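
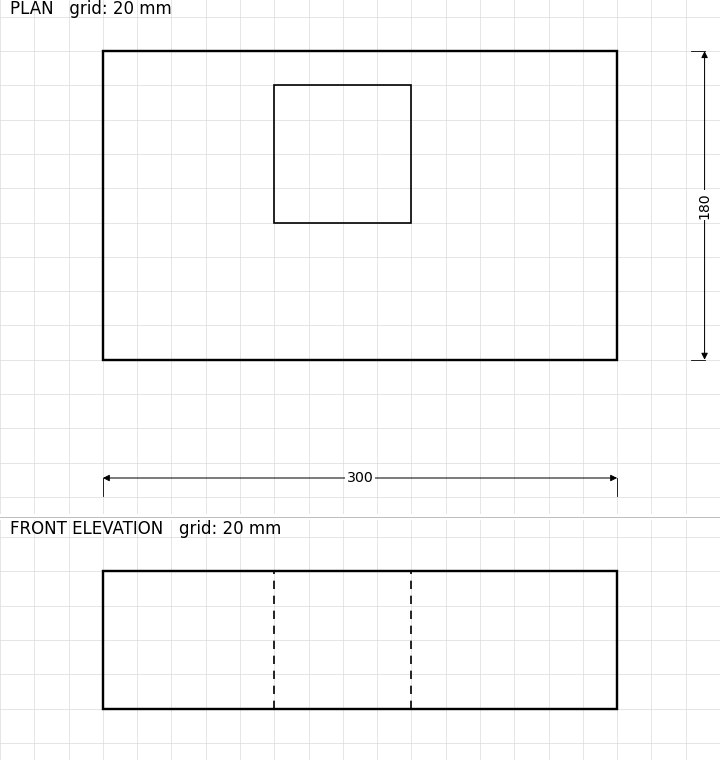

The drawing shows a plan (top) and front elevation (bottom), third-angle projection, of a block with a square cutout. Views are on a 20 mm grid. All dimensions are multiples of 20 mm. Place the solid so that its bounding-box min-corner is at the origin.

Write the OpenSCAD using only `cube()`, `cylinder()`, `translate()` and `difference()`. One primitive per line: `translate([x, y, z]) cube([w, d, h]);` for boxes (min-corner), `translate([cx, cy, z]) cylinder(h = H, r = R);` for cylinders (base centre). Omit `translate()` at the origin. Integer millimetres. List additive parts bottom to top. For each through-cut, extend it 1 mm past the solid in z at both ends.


difference() {
  cube([300, 180, 80]);
  translate([100, 80, -1]) cube([80, 80, 82]);
}


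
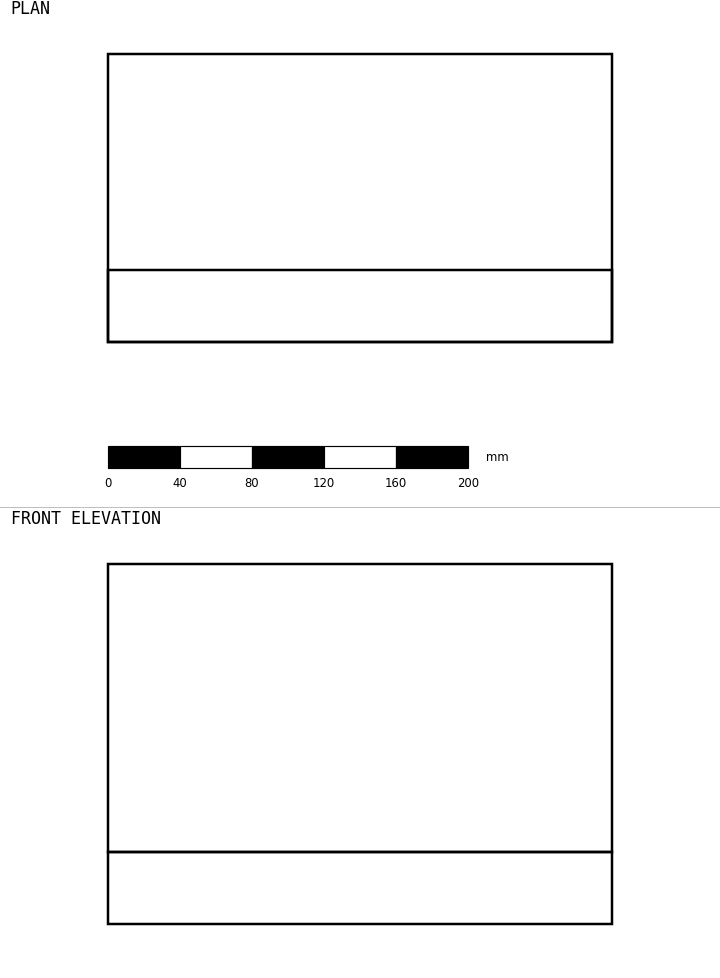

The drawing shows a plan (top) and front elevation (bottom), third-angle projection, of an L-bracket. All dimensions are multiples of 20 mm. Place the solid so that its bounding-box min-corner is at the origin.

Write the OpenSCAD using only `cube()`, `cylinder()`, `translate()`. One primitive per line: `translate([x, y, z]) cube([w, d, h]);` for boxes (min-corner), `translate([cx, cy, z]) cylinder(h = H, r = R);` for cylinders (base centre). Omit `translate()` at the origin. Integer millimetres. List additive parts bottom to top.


cube([280, 160, 40]);
translate([0, 0, 40]) cube([280, 40, 160]);


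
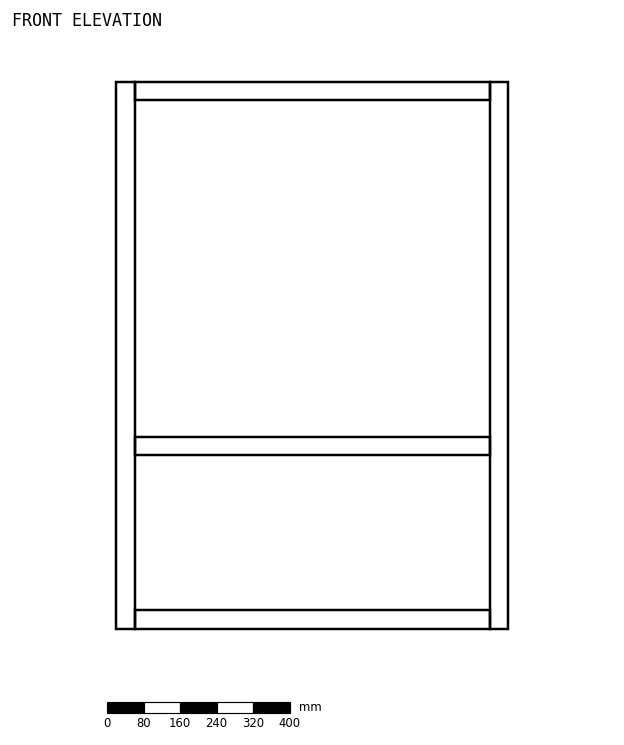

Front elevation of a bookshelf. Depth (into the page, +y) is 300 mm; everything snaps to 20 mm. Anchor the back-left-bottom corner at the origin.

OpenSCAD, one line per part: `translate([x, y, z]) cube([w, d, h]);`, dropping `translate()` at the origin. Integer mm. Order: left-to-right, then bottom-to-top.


cube([40, 300, 1200]);
translate([40, 0, 0]) cube([780, 300, 40]);
translate([40, 0, 380]) cube([780, 300, 40]);
translate([40, 0, 1160]) cube([780, 300, 40]);
translate([820, 0, 0]) cube([40, 300, 1200]);


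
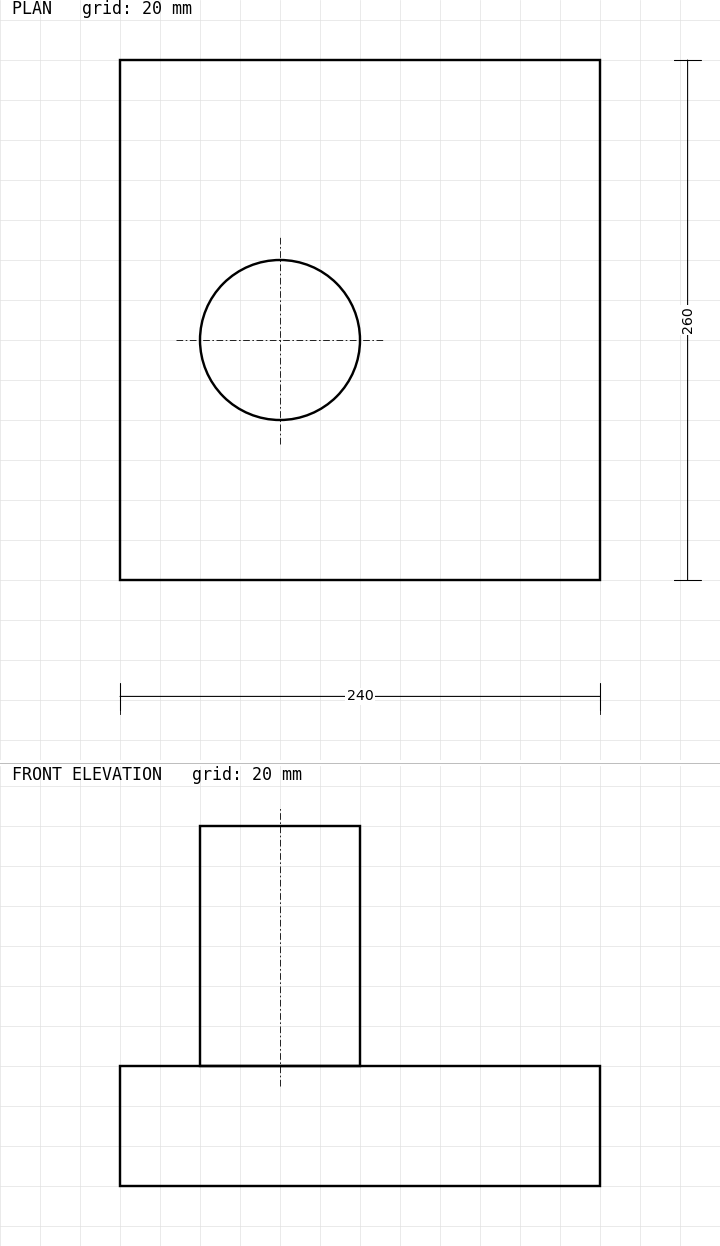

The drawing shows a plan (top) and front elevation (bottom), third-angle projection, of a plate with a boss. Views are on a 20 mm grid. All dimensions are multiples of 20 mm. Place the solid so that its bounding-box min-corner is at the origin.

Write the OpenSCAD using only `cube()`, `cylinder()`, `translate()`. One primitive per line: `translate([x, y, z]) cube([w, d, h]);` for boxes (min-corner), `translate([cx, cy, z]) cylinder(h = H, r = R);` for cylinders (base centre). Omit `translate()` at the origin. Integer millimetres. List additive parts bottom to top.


cube([240, 260, 60]);
translate([80, 120, 60]) cylinder(h = 120, r = 40);


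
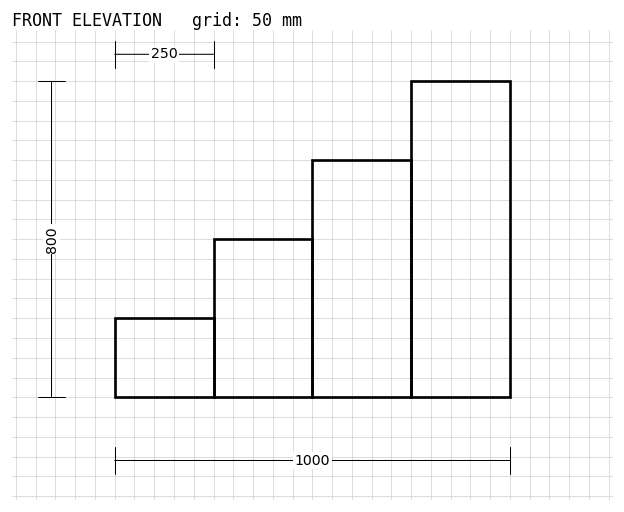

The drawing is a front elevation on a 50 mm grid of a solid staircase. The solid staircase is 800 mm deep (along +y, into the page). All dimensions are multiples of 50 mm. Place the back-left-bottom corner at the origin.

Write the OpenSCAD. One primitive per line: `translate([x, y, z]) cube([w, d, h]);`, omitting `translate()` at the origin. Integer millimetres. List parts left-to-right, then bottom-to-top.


cube([250, 800, 200]);
translate([250, 0, 0]) cube([250, 800, 400]);
translate([500, 0, 0]) cube([250, 800, 600]);
translate([750, 0, 0]) cube([250, 800, 800]);


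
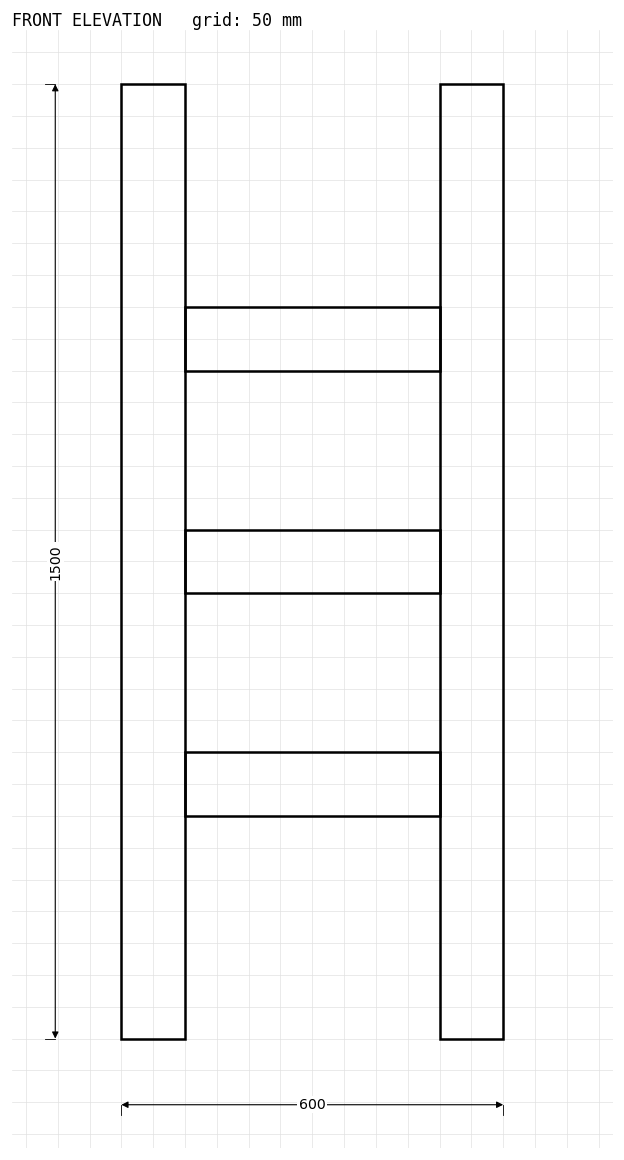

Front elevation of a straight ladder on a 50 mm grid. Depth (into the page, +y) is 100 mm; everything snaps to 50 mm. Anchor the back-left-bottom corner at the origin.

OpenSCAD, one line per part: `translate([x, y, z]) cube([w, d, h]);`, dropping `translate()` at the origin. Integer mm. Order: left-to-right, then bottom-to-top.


cube([100, 100, 1500]);
translate([100, 0, 350]) cube([400, 100, 100]);
translate([100, 0, 700]) cube([400, 100, 100]);
translate([100, 0, 1050]) cube([400, 100, 100]);
translate([500, 0, 0]) cube([100, 100, 1500]);


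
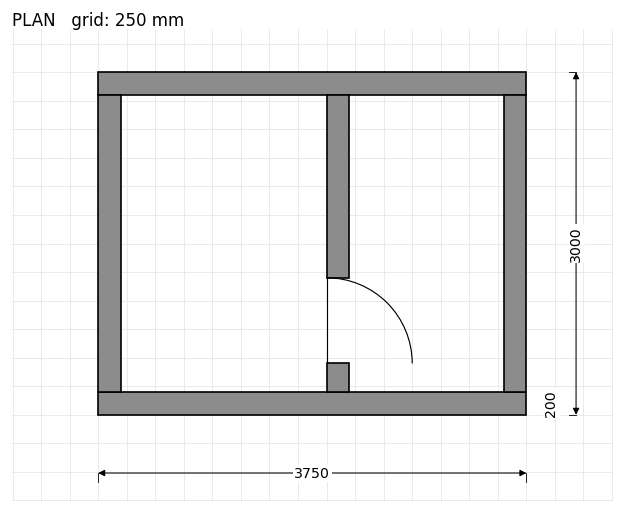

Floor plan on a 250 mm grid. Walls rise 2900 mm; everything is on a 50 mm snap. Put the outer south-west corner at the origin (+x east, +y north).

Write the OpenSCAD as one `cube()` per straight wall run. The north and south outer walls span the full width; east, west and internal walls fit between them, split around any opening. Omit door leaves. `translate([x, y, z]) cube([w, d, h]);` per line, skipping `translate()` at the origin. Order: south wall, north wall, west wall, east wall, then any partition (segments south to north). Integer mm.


cube([3750, 200, 2900]);
translate([0, 2800, 0]) cube([3750, 200, 2900]);
translate([0, 200, 0]) cube([200, 2600, 2900]);
translate([3550, 200, 0]) cube([200, 2600, 2900]);
translate([2000, 200, 0]) cube([200, 250, 2900]);
translate([2000, 1200, 0]) cube([200, 1600, 2900]);


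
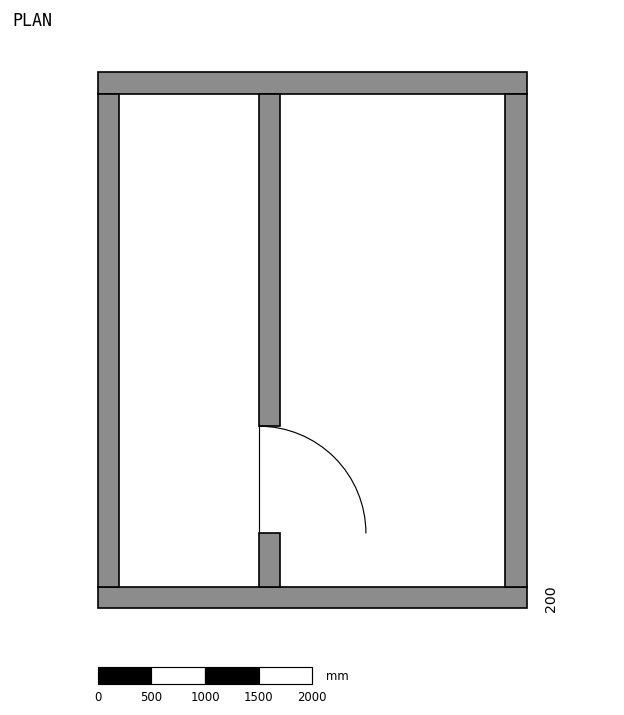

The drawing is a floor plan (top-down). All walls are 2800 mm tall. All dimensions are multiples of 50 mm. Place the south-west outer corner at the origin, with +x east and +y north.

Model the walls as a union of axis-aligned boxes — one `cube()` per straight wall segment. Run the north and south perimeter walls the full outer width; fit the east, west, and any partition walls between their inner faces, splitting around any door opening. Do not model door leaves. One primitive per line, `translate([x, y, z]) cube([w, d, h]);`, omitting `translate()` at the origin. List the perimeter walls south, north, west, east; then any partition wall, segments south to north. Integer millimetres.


cube([4000, 200, 2800]);
translate([0, 4800, 0]) cube([4000, 200, 2800]);
translate([0, 200, 0]) cube([200, 4600, 2800]);
translate([3800, 200, 0]) cube([200, 4600, 2800]);
translate([1500, 200, 0]) cube([200, 500, 2800]);
translate([1500, 1700, 0]) cube([200, 3100, 2800]);


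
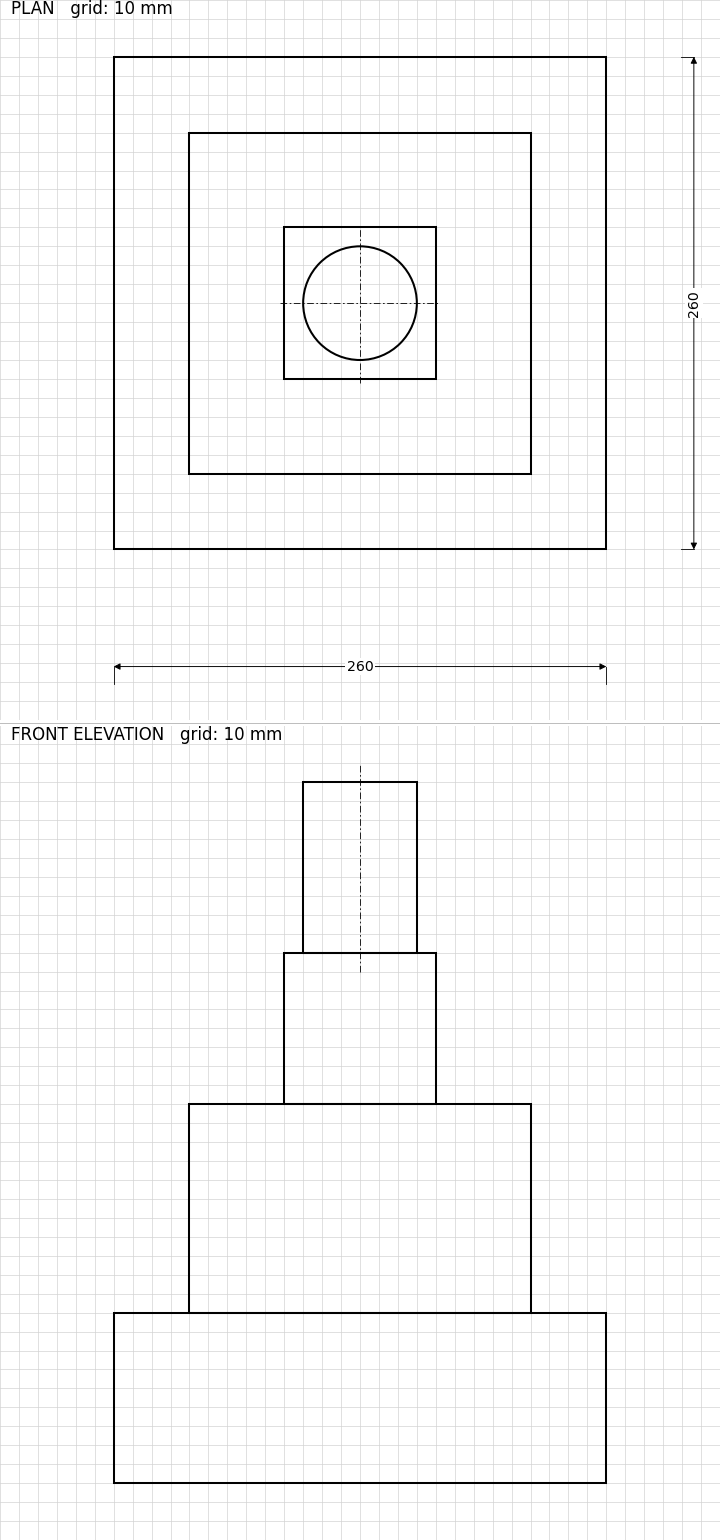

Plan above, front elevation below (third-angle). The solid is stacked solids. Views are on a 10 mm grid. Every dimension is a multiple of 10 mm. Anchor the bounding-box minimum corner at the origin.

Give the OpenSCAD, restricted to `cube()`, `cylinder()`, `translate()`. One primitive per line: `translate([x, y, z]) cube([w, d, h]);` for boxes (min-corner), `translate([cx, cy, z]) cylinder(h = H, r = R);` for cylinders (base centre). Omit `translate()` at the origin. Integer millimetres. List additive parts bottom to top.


cube([260, 260, 90]);
translate([40, 40, 90]) cube([180, 180, 110]);
translate([90, 90, 200]) cube([80, 80, 80]);
translate([130, 130, 280]) cylinder(h = 90, r = 30);


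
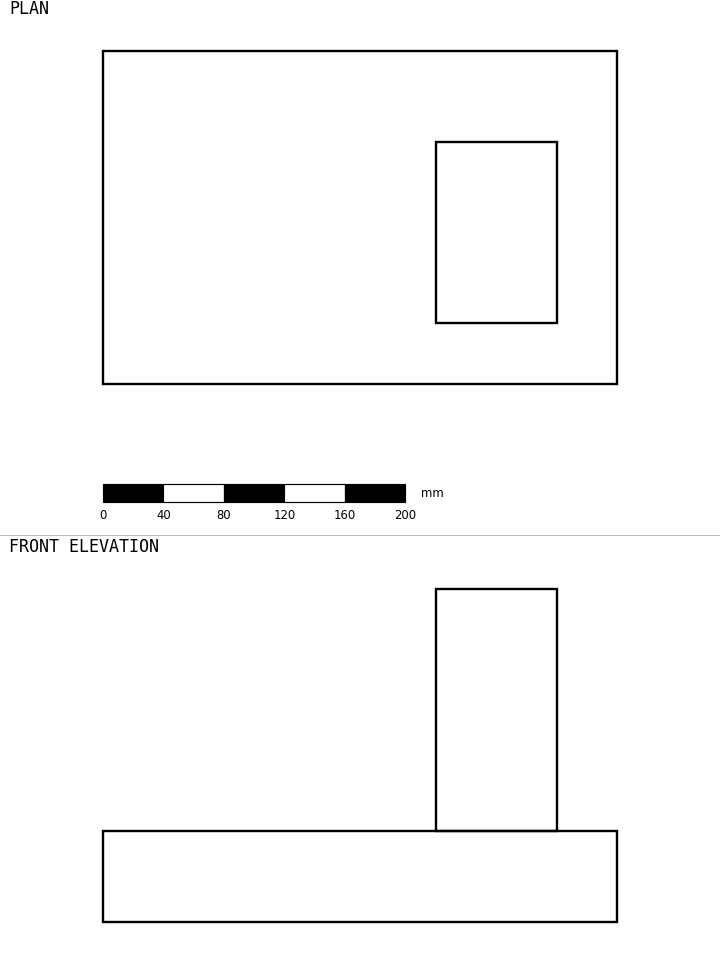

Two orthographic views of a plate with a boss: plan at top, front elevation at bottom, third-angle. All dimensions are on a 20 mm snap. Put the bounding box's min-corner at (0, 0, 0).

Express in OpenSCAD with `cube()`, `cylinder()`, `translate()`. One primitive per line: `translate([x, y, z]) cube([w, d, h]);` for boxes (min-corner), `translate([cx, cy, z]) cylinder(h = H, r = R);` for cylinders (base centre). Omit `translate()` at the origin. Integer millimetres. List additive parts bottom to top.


cube([340, 220, 60]);
translate([220, 40, 60]) cube([80, 120, 160]);


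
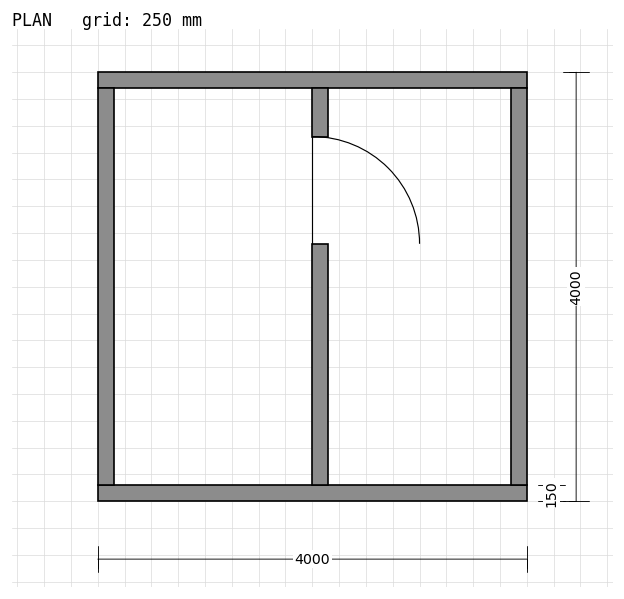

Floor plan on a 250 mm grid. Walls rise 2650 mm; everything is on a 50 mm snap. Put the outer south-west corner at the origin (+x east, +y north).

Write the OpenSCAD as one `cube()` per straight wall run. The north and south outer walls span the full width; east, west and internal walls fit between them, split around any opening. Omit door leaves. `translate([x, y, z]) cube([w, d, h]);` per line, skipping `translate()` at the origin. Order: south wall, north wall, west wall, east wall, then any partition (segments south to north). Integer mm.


cube([4000, 150, 2650]);
translate([0, 3850, 0]) cube([4000, 150, 2650]);
translate([0, 150, 0]) cube([150, 3700, 2650]);
translate([3850, 150, 0]) cube([150, 3700, 2650]);
translate([2000, 150, 0]) cube([150, 2250, 2650]);
translate([2000, 3400, 0]) cube([150, 450, 2650]);


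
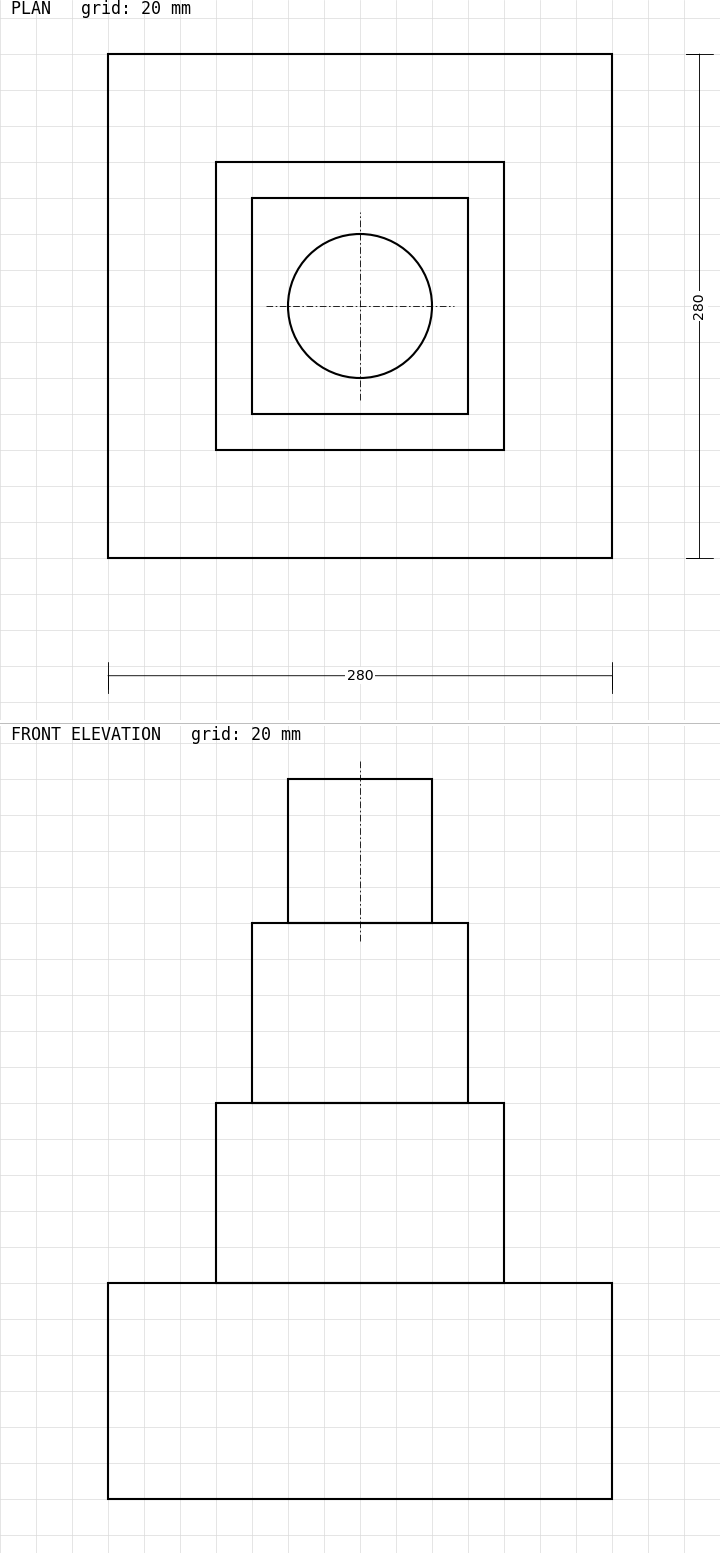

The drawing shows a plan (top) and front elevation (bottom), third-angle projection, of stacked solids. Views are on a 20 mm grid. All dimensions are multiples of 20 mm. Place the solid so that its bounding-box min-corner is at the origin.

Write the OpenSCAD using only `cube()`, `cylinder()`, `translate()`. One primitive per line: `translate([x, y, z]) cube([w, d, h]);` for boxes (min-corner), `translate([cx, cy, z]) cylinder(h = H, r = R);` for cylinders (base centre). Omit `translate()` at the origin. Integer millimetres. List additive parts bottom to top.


cube([280, 280, 120]);
translate([60, 60, 120]) cube([160, 160, 100]);
translate([80, 80, 220]) cube([120, 120, 100]);
translate([140, 140, 320]) cylinder(h = 80, r = 40);


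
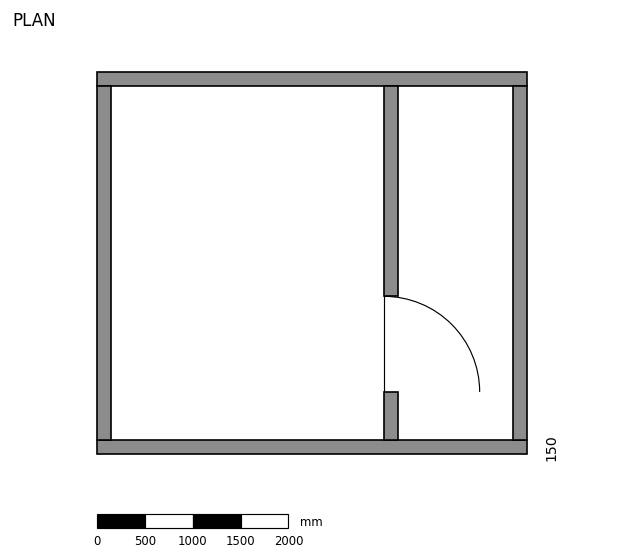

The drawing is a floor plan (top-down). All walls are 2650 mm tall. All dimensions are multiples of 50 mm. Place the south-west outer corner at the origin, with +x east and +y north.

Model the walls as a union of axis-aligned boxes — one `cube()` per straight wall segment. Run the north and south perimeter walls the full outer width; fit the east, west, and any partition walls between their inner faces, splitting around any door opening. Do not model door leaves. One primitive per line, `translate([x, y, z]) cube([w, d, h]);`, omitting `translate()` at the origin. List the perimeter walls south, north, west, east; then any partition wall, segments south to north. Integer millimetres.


cube([4500, 150, 2650]);
translate([0, 3850, 0]) cube([4500, 150, 2650]);
translate([0, 150, 0]) cube([150, 3700, 2650]);
translate([4350, 150, 0]) cube([150, 3700, 2650]);
translate([3000, 150, 0]) cube([150, 500, 2650]);
translate([3000, 1650, 0]) cube([150, 2200, 2650]);


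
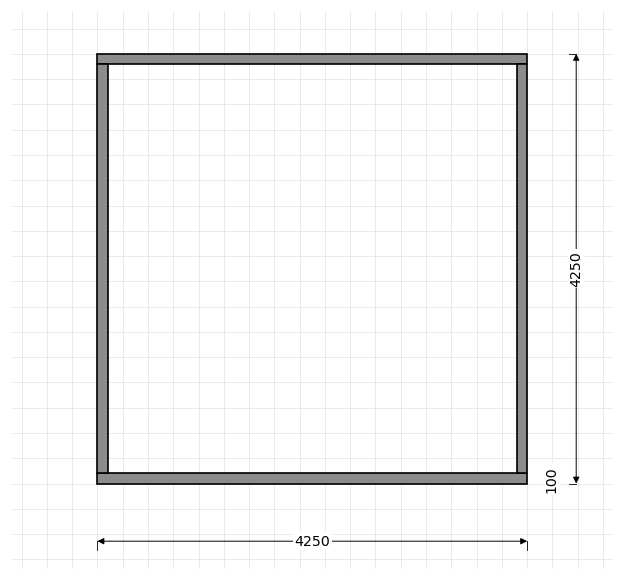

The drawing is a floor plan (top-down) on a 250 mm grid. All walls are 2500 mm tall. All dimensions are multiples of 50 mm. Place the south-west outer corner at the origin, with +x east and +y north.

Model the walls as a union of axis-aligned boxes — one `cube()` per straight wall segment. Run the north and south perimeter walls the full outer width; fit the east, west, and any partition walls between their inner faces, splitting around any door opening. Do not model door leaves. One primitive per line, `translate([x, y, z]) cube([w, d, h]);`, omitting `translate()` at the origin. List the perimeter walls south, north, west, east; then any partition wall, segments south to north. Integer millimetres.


cube([4250, 100, 2500]);
translate([0, 4150, 0]) cube([4250, 100, 2500]);
translate([0, 100, 0]) cube([100, 4050, 2500]);
translate([4150, 100, 0]) cube([100, 4050, 2500]);


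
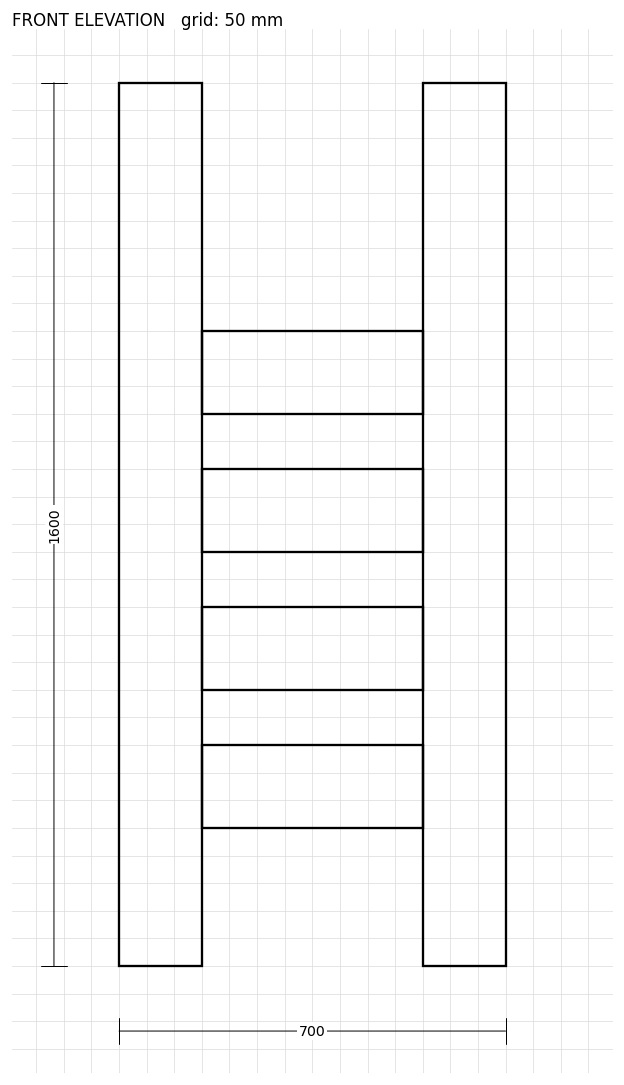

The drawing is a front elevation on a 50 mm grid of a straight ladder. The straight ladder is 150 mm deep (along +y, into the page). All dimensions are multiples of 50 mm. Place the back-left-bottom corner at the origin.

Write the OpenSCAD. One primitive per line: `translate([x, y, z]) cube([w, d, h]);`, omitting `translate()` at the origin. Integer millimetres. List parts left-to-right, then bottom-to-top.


cube([150, 150, 1600]);
translate([150, 0, 250]) cube([400, 150, 150]);
translate([150, 0, 500]) cube([400, 150, 150]);
translate([150, 0, 750]) cube([400, 150, 150]);
translate([150, 0, 1000]) cube([400, 150, 150]);
translate([550, 0, 0]) cube([150, 150, 1600]);


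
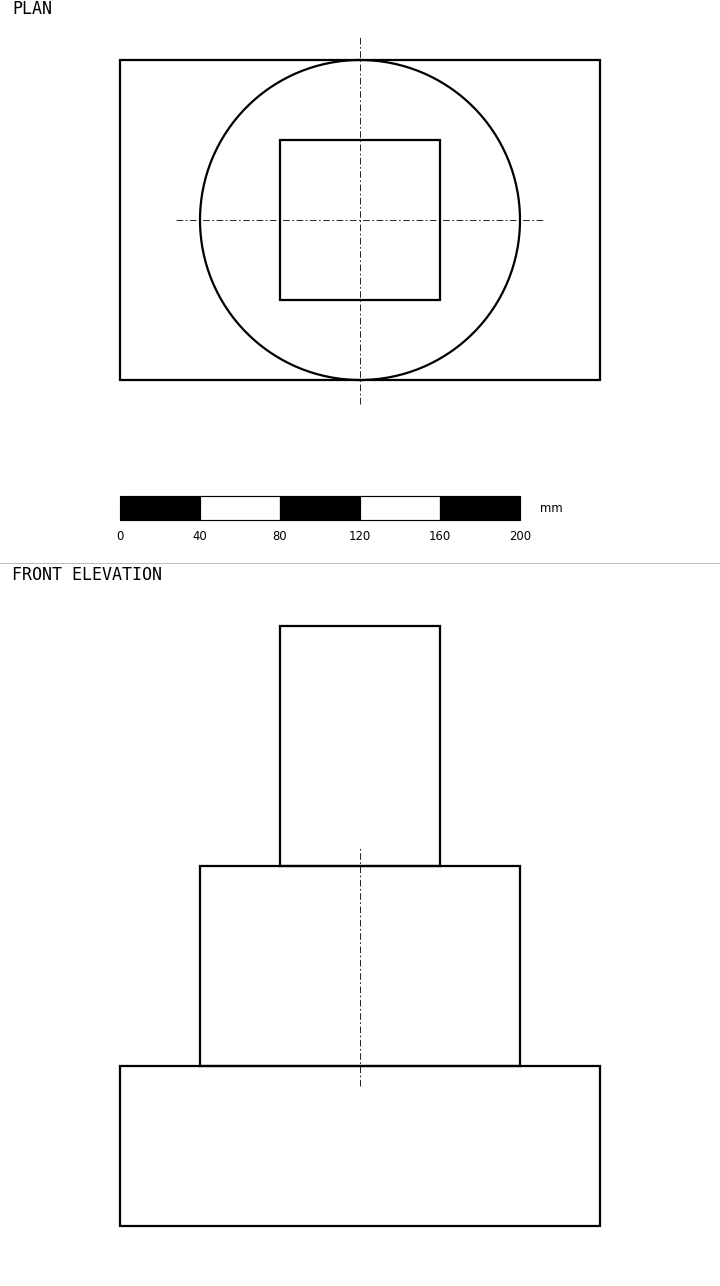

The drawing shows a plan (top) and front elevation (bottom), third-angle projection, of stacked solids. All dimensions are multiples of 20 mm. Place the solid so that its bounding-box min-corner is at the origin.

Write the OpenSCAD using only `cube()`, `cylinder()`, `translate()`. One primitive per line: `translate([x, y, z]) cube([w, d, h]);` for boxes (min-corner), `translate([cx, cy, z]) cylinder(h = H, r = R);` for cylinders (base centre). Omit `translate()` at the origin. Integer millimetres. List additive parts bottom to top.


cube([240, 160, 80]);
translate([120, 80, 80]) cylinder(h = 100, r = 80);
translate([80, 40, 180]) cube([80, 80, 120]);


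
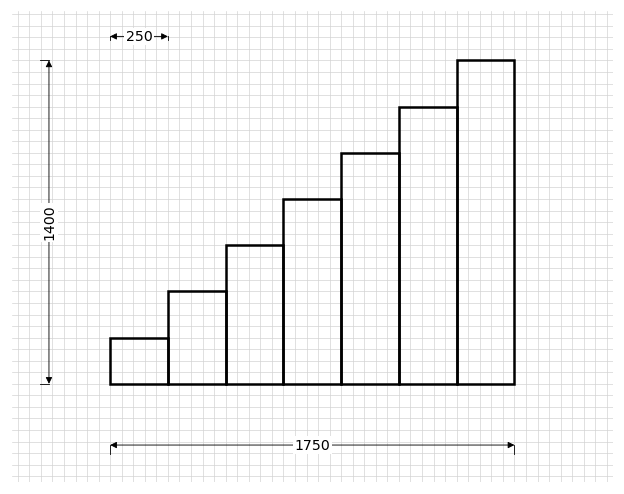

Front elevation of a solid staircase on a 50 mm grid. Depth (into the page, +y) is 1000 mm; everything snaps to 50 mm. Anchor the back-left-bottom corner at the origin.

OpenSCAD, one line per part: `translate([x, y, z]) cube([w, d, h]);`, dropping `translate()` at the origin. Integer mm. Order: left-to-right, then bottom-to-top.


cube([250, 1000, 200]);
translate([250, 0, 0]) cube([250, 1000, 400]);
translate([500, 0, 0]) cube([250, 1000, 600]);
translate([750, 0, 0]) cube([250, 1000, 800]);
translate([1000, 0, 0]) cube([250, 1000, 1000]);
translate([1250, 0, 0]) cube([250, 1000, 1200]);
translate([1500, 0, 0]) cube([250, 1000, 1400]);


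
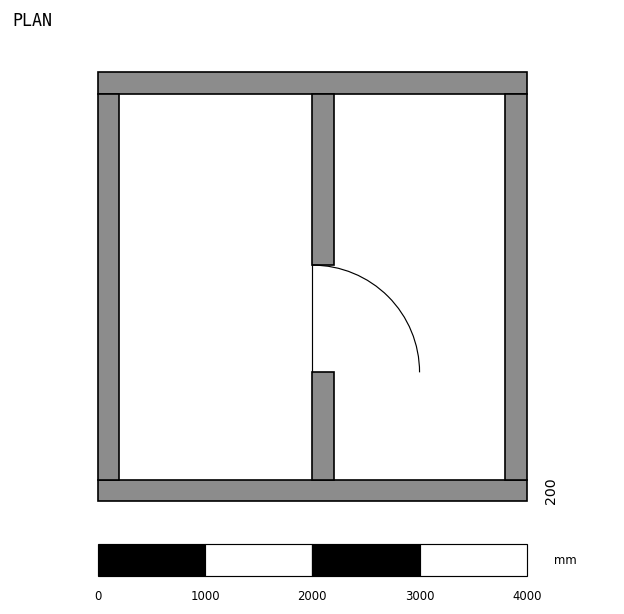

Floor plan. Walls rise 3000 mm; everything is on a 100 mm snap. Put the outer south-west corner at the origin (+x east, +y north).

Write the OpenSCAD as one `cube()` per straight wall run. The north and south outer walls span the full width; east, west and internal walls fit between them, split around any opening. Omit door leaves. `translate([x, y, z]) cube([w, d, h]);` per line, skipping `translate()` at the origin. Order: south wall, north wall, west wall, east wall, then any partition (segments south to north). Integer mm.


cube([4000, 200, 3000]);
translate([0, 3800, 0]) cube([4000, 200, 3000]);
translate([0, 200, 0]) cube([200, 3600, 3000]);
translate([3800, 200, 0]) cube([200, 3600, 3000]);
translate([2000, 200, 0]) cube([200, 1000, 3000]);
translate([2000, 2200, 0]) cube([200, 1600, 3000]);


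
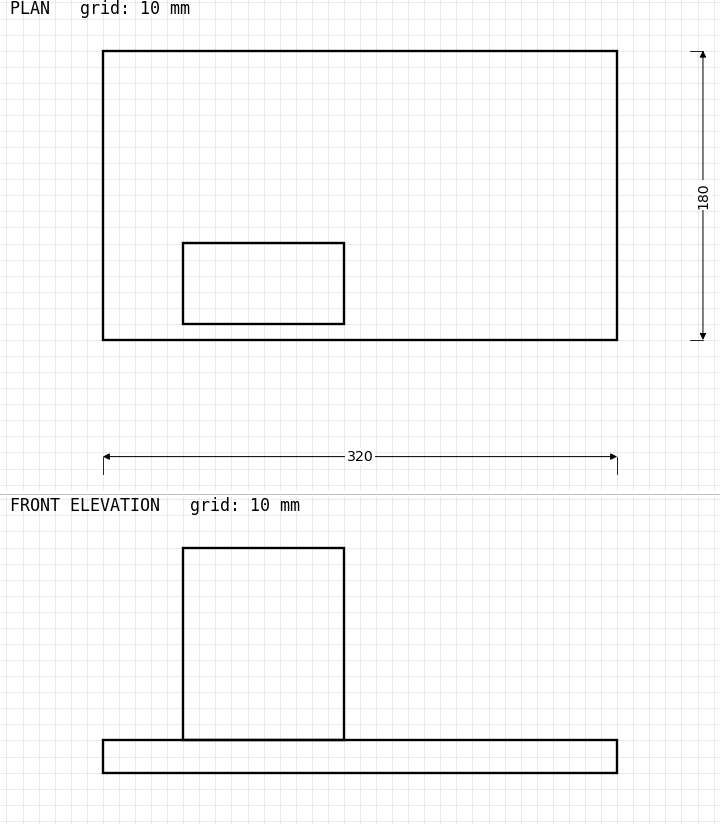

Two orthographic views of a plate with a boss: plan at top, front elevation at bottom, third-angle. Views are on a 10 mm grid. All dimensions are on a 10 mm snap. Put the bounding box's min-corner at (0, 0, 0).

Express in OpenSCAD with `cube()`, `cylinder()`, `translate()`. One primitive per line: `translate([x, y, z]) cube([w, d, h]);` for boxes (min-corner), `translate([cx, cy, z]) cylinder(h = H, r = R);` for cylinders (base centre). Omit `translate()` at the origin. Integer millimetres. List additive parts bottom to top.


cube([320, 180, 20]);
translate([50, 10, 20]) cube([100, 50, 120]);


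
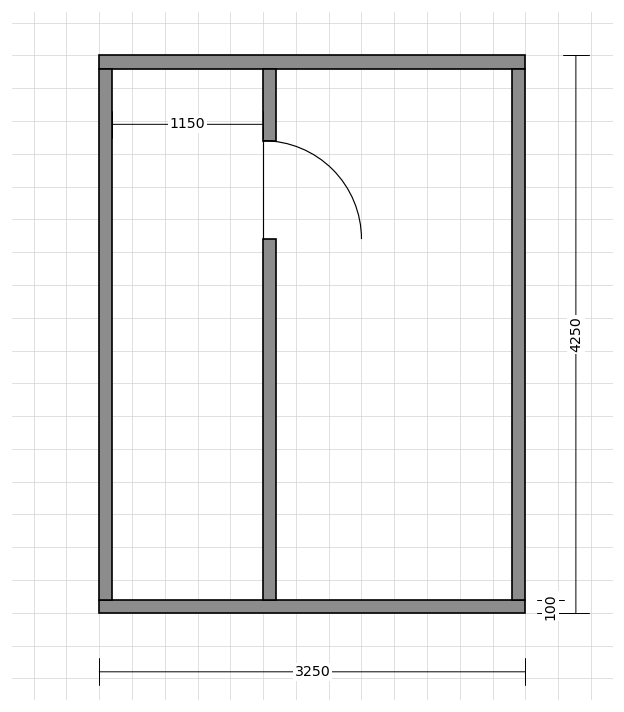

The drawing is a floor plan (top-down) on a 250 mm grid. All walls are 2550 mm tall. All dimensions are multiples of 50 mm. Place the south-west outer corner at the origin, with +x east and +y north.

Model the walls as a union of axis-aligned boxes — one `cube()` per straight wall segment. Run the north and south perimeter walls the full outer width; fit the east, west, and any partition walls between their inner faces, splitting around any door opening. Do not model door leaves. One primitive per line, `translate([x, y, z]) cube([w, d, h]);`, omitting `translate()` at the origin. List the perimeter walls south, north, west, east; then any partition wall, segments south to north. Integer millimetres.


cube([3250, 100, 2550]);
translate([0, 4150, 0]) cube([3250, 100, 2550]);
translate([0, 100, 0]) cube([100, 4050, 2550]);
translate([3150, 100, 0]) cube([100, 4050, 2550]);
translate([1250, 100, 0]) cube([100, 2750, 2550]);
translate([1250, 3600, 0]) cube([100, 550, 2550]);


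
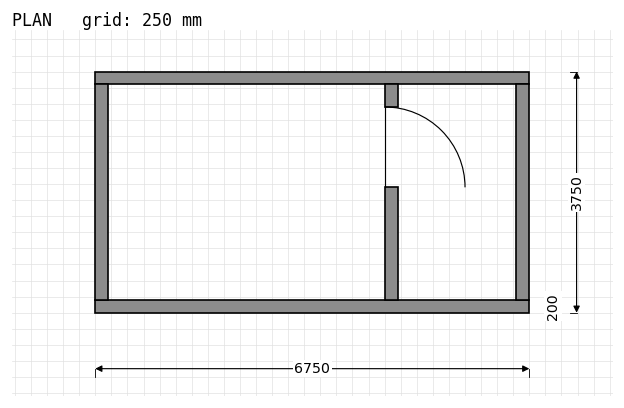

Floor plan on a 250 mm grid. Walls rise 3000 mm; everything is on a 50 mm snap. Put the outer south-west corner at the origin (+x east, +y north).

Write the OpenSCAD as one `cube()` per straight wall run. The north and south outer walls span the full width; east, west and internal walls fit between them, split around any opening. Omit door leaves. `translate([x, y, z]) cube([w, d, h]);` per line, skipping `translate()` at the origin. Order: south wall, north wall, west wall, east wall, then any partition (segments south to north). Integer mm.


cube([6750, 200, 3000]);
translate([0, 3550, 0]) cube([6750, 200, 3000]);
translate([0, 200, 0]) cube([200, 3350, 3000]);
translate([6550, 200, 0]) cube([200, 3350, 3000]);
translate([4500, 200, 0]) cube([200, 1750, 3000]);
translate([4500, 3200, 0]) cube([200, 350, 3000]);


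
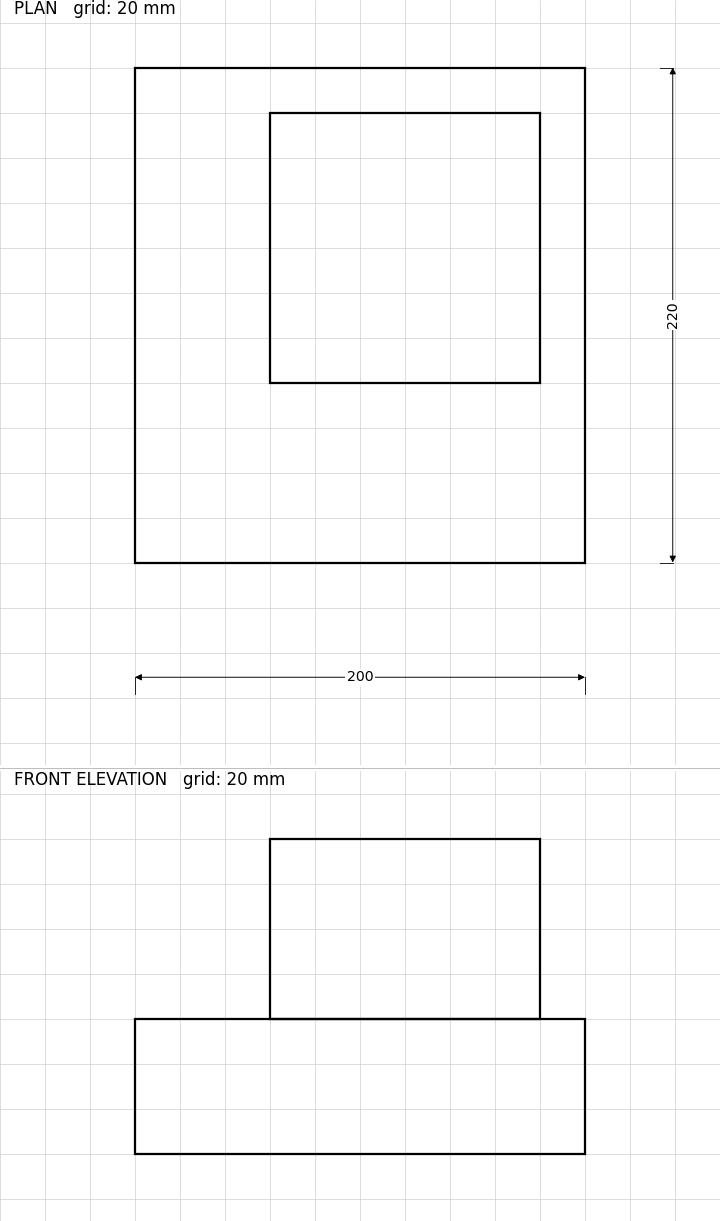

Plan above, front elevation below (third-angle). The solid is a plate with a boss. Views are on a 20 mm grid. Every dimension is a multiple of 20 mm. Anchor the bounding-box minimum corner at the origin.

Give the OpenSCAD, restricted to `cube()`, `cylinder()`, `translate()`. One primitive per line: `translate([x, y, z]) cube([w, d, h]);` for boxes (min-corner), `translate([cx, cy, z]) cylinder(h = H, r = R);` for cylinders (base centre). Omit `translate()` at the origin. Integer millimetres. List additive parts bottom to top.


cube([200, 220, 60]);
translate([60, 80, 60]) cube([120, 120, 80]);


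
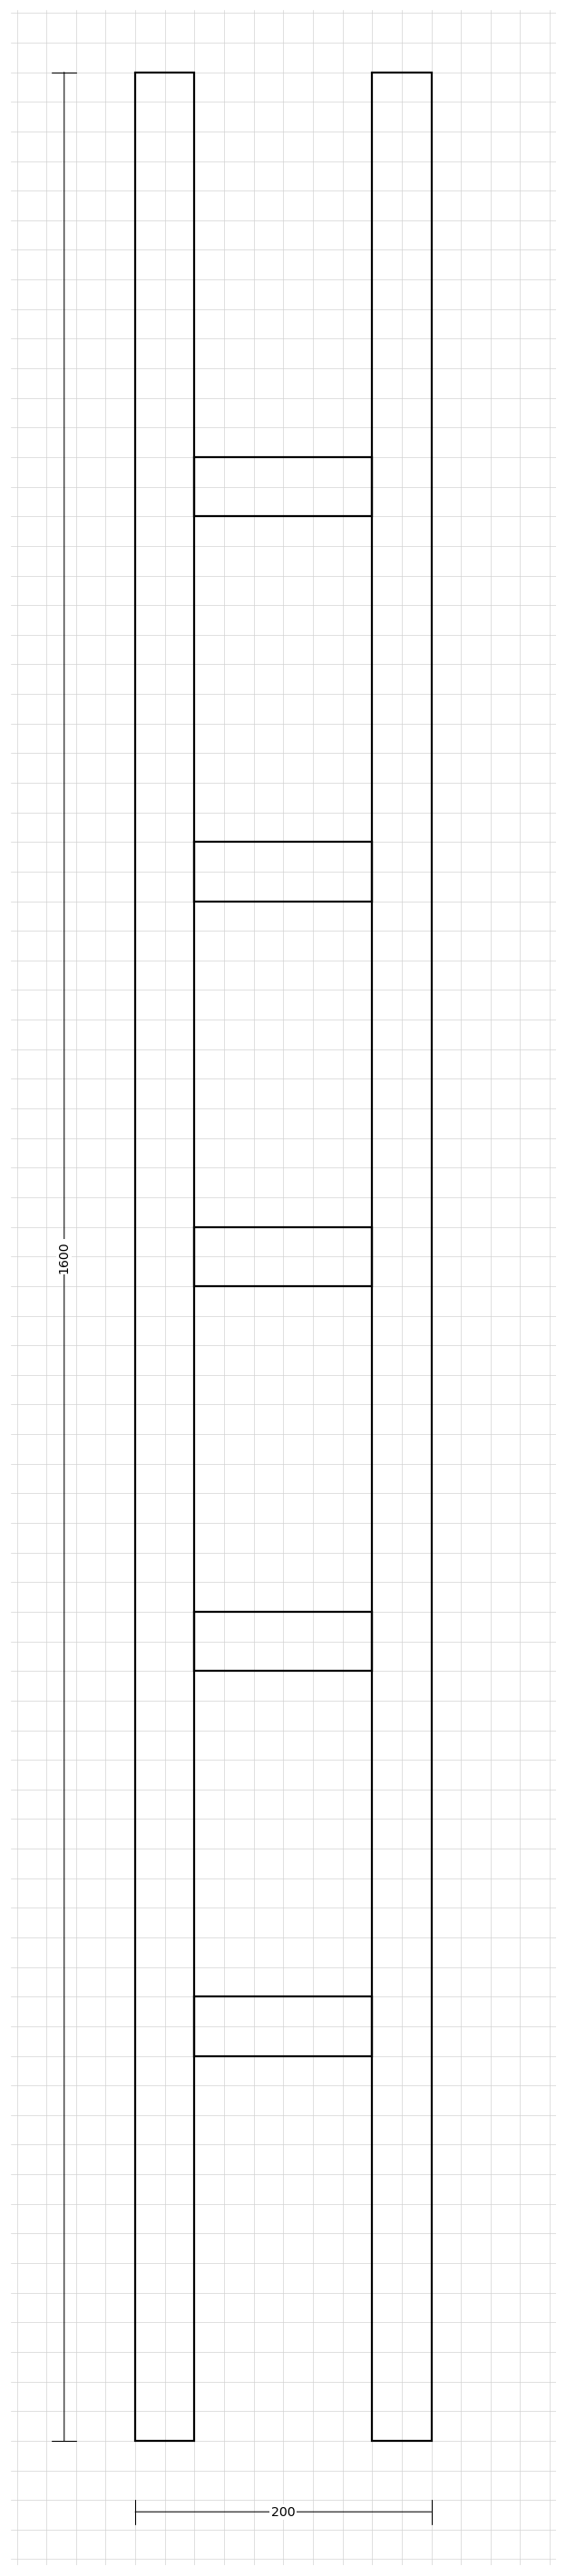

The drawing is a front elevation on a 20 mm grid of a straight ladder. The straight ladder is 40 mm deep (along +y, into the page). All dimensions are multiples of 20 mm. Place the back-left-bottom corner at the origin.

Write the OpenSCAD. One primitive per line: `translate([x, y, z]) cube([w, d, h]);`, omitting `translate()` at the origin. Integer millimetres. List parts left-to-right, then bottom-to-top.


cube([40, 40, 1600]);
translate([40, 0, 260]) cube([120, 40, 40]);
translate([40, 0, 520]) cube([120, 40, 40]);
translate([40, 0, 780]) cube([120, 40, 40]);
translate([40, 0, 1040]) cube([120, 40, 40]);
translate([40, 0, 1300]) cube([120, 40, 40]);
translate([160, 0, 0]) cube([40, 40, 1600]);


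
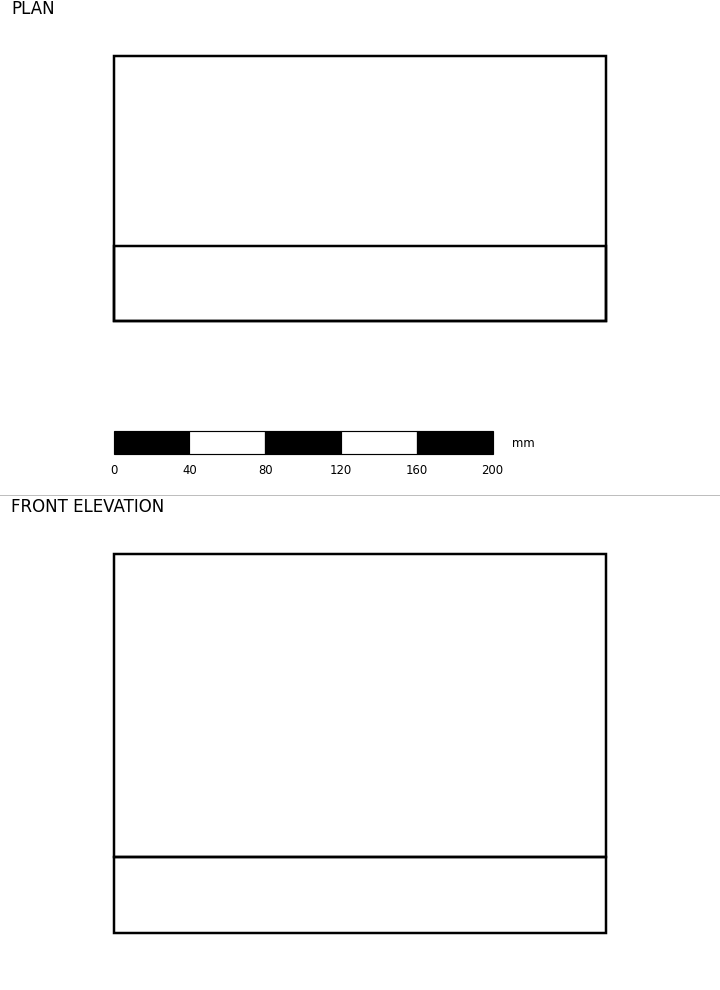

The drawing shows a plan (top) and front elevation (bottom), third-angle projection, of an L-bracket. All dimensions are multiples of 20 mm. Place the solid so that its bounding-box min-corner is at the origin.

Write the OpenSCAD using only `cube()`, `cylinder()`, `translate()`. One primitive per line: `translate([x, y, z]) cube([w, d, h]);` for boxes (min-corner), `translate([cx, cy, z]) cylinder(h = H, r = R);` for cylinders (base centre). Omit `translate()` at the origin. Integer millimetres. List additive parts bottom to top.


cube([260, 140, 40]);
translate([0, 0, 40]) cube([260, 40, 160]);


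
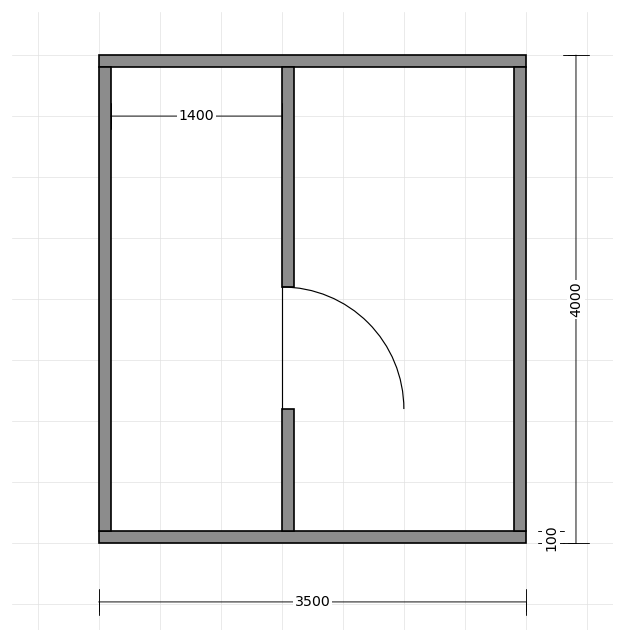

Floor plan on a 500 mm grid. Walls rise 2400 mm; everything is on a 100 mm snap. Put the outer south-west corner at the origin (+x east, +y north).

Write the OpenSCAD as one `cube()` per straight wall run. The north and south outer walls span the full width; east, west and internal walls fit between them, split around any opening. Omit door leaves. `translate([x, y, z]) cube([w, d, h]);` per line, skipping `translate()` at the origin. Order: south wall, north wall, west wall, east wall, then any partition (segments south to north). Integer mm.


cube([3500, 100, 2400]);
translate([0, 3900, 0]) cube([3500, 100, 2400]);
translate([0, 100, 0]) cube([100, 3800, 2400]);
translate([3400, 100, 0]) cube([100, 3800, 2400]);
translate([1500, 100, 0]) cube([100, 1000, 2400]);
translate([1500, 2100, 0]) cube([100, 1800, 2400]);


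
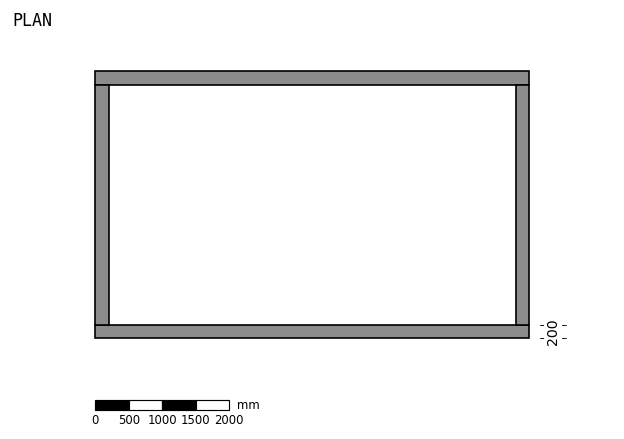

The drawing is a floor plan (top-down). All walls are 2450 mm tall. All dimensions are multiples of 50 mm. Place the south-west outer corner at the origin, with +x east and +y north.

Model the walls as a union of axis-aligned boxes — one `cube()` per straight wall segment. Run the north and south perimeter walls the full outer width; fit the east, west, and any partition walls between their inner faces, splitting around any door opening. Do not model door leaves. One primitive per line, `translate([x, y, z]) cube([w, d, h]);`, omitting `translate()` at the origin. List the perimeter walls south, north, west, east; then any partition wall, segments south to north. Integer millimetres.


cube([6500, 200, 2450]);
translate([0, 3800, 0]) cube([6500, 200, 2450]);
translate([0, 200, 0]) cube([200, 3600, 2450]);
translate([6300, 200, 0]) cube([200, 3600, 2450]);


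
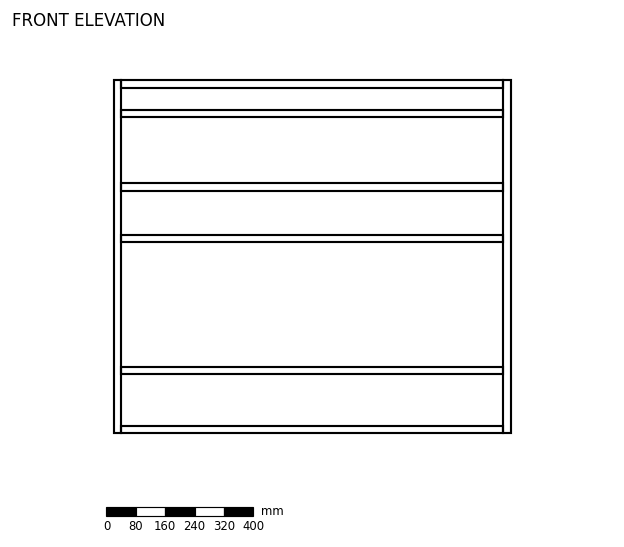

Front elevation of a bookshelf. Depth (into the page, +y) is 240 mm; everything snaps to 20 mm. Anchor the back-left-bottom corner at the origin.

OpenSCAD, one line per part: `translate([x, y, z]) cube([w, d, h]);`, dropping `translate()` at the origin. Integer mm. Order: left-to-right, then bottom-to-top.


cube([20, 240, 960]);
translate([20, 0, 0]) cube([1040, 240, 20]);
translate([20, 0, 160]) cube([1040, 240, 20]);
translate([20, 0, 520]) cube([1040, 240, 20]);
translate([20, 0, 660]) cube([1040, 240, 20]);
translate([20, 0, 860]) cube([1040, 240, 20]);
translate([20, 0, 940]) cube([1040, 240, 20]);
translate([1060, 0, 0]) cube([20, 240, 960]);


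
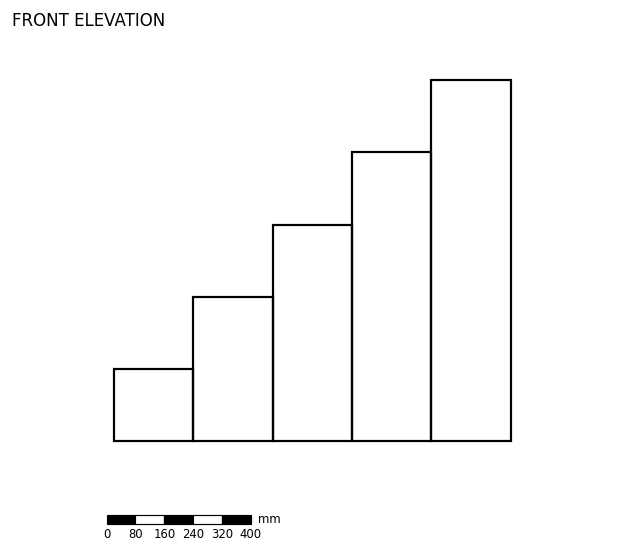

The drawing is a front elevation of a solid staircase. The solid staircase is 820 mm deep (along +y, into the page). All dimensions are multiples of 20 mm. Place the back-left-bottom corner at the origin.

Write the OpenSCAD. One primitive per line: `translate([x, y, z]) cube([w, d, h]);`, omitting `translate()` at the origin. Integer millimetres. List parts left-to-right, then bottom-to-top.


cube([220, 820, 200]);
translate([220, 0, 0]) cube([220, 820, 400]);
translate([440, 0, 0]) cube([220, 820, 600]);
translate([660, 0, 0]) cube([220, 820, 800]);
translate([880, 0, 0]) cube([220, 820, 1000]);


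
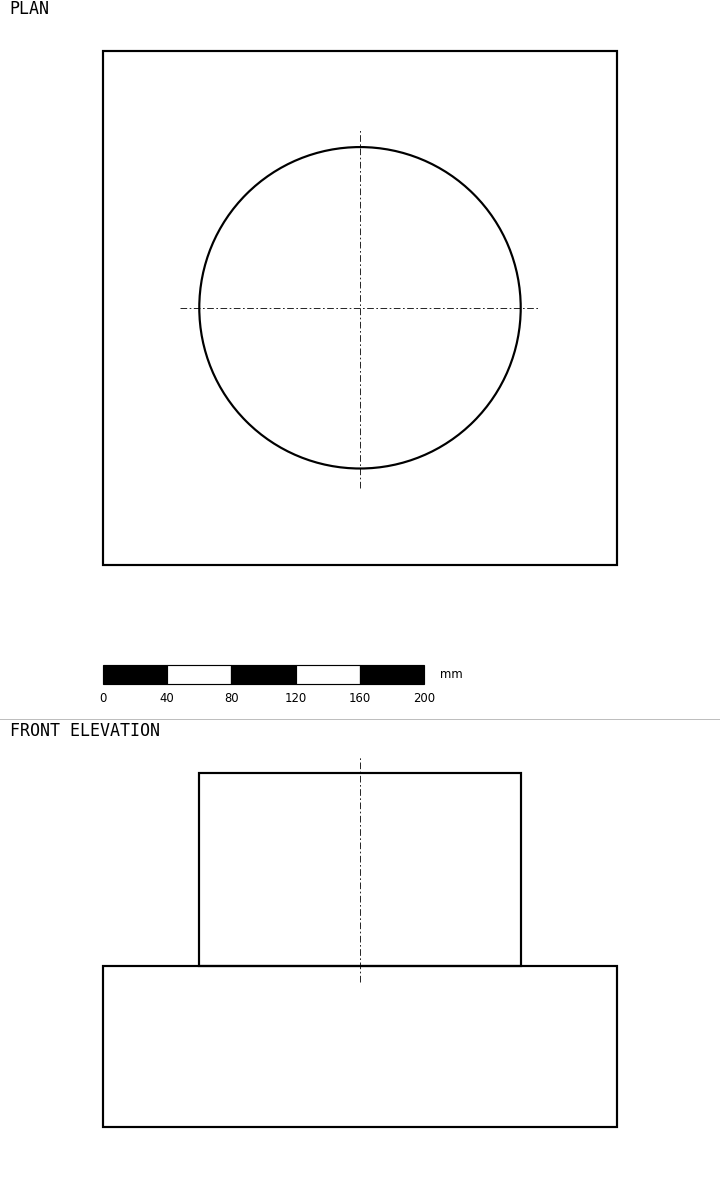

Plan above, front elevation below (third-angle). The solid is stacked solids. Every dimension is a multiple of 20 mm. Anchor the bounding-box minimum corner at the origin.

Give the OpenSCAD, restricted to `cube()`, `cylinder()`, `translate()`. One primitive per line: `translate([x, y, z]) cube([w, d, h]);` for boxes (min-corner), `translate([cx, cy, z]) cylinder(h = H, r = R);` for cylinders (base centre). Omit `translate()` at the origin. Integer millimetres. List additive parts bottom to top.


cube([320, 320, 100]);
translate([160, 160, 100]) cylinder(h = 120, r = 100);


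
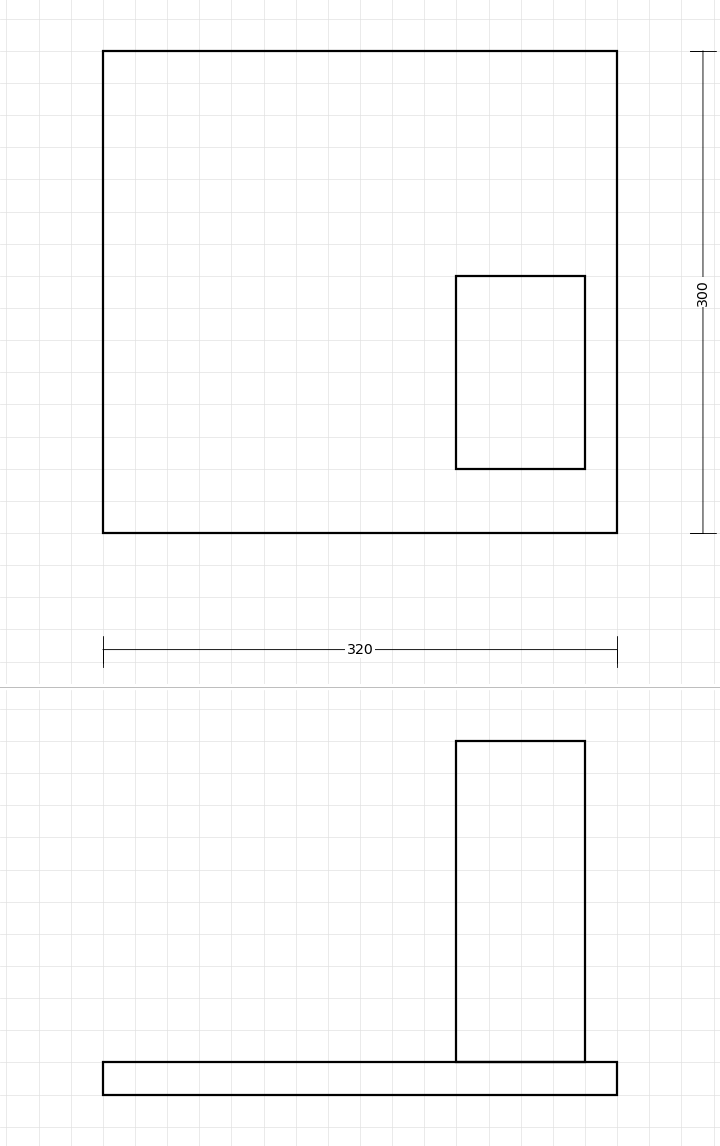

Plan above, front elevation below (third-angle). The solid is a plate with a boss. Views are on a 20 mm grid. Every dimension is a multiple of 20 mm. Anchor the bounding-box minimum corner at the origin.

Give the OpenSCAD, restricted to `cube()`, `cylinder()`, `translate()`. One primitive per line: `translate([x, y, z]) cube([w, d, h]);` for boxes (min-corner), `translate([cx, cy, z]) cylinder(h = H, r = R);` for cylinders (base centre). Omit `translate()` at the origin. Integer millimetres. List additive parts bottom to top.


cube([320, 300, 20]);
translate([220, 40, 20]) cube([80, 120, 200]);


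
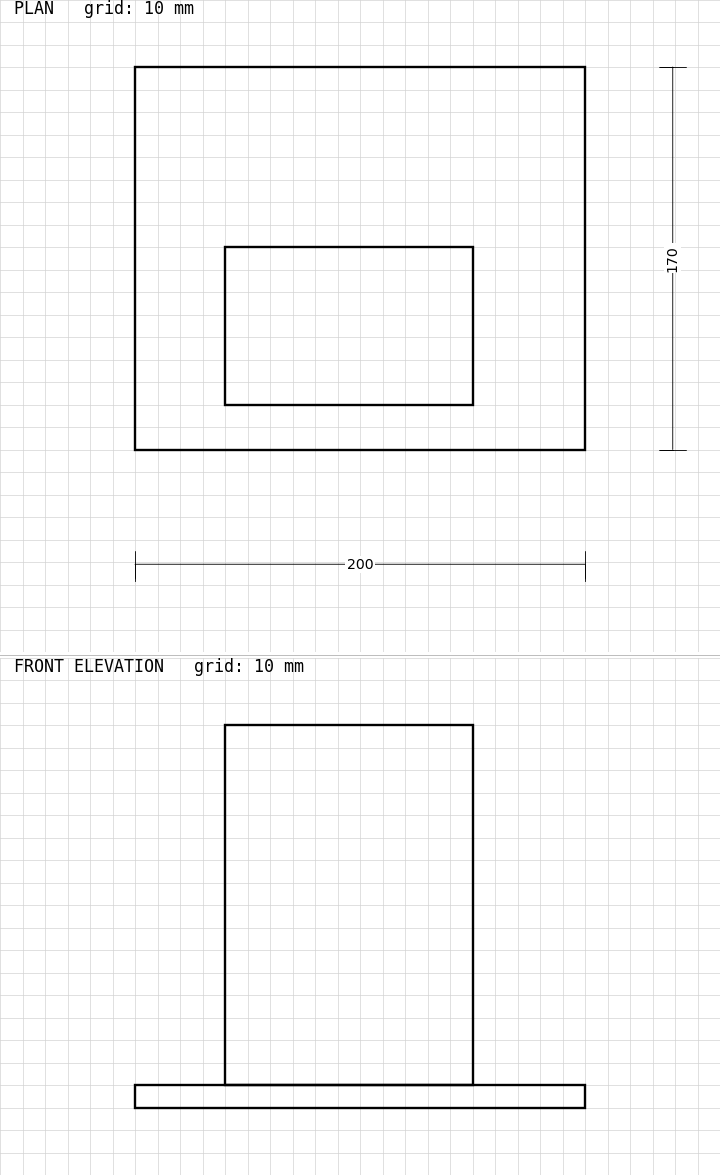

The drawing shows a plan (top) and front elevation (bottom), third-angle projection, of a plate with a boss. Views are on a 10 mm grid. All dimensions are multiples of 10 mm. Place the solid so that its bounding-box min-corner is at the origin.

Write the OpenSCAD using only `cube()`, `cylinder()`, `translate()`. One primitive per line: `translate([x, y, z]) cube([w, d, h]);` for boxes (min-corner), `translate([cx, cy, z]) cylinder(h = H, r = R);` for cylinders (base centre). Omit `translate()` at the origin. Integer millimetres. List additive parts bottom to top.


cube([200, 170, 10]);
translate([40, 20, 10]) cube([110, 70, 160]);


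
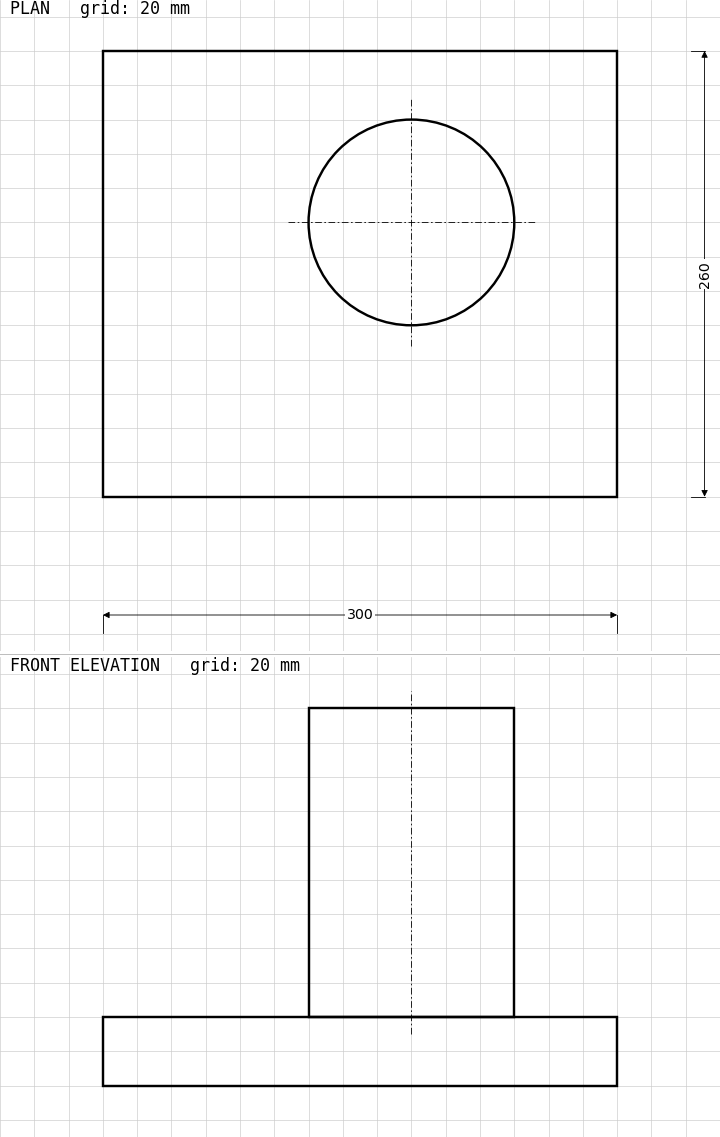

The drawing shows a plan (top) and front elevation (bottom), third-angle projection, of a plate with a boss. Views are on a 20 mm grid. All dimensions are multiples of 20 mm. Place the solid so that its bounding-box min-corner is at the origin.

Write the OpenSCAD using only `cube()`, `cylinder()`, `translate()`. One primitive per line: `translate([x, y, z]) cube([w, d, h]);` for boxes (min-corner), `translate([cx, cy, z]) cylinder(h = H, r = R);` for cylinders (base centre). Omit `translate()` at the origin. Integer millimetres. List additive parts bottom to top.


cube([300, 260, 40]);
translate([180, 160, 40]) cylinder(h = 180, r = 60);


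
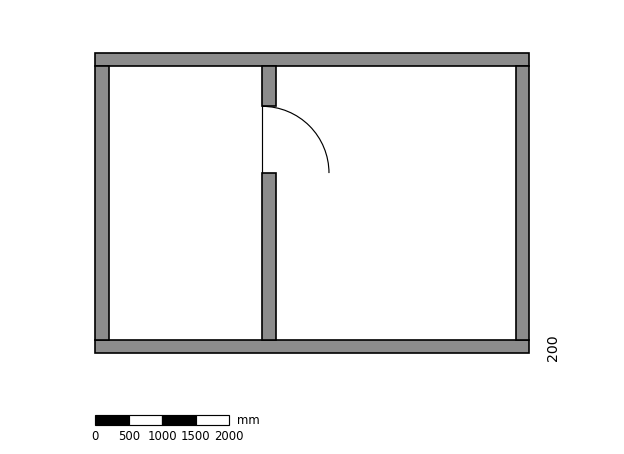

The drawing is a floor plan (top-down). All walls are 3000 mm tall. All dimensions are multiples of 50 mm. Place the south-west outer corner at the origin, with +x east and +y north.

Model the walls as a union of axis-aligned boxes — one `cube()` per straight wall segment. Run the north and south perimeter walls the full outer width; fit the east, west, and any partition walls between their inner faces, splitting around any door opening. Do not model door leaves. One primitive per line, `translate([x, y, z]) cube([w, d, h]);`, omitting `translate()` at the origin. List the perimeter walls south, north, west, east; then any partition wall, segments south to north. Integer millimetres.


cube([6500, 200, 3000]);
translate([0, 4300, 0]) cube([6500, 200, 3000]);
translate([0, 200, 0]) cube([200, 4100, 3000]);
translate([6300, 200, 0]) cube([200, 4100, 3000]);
translate([2500, 200, 0]) cube([200, 2500, 3000]);
translate([2500, 3700, 0]) cube([200, 600, 3000]);


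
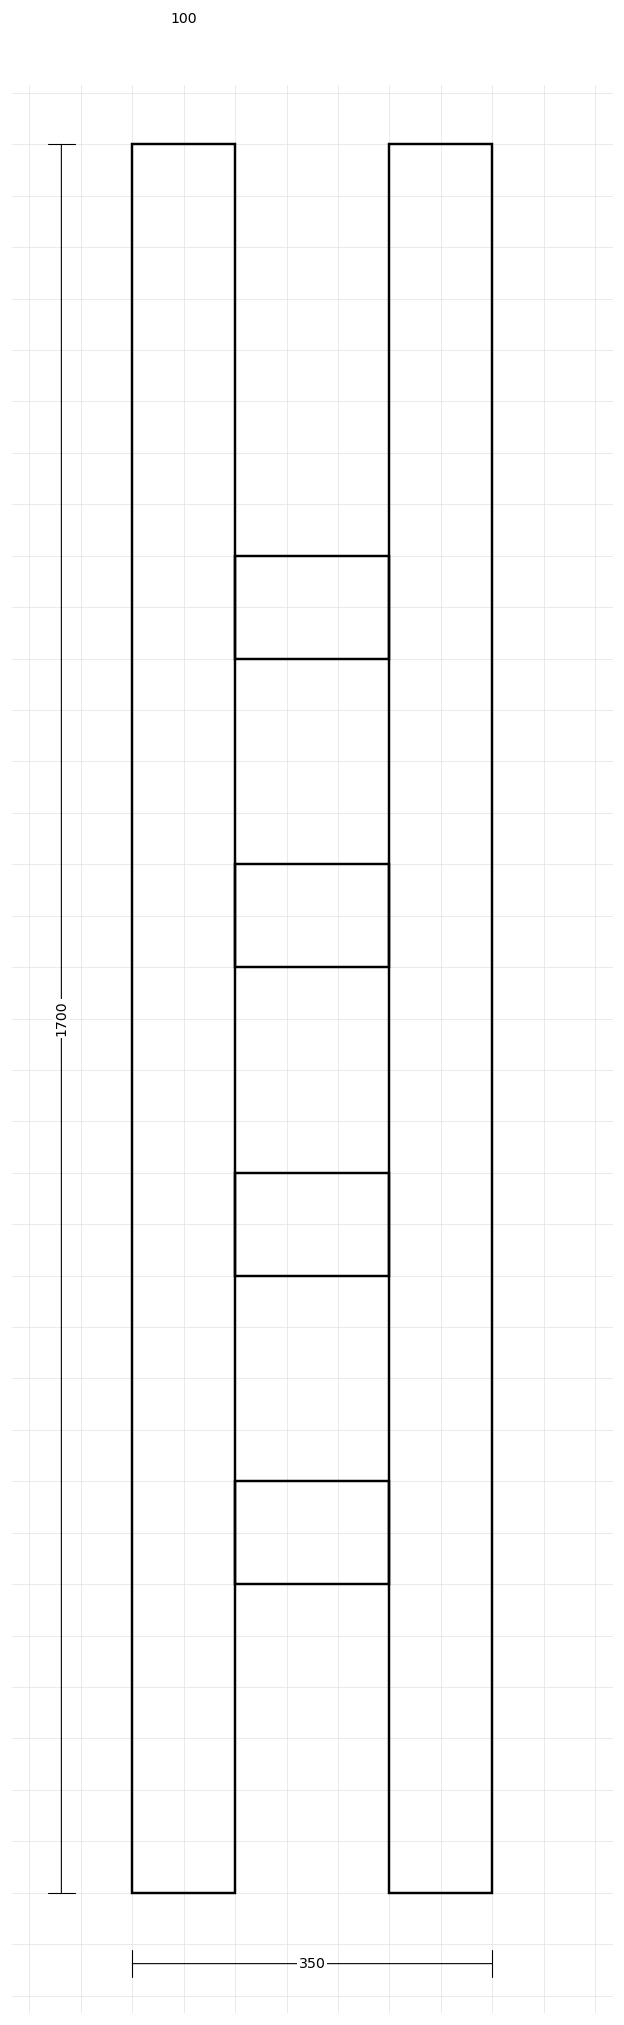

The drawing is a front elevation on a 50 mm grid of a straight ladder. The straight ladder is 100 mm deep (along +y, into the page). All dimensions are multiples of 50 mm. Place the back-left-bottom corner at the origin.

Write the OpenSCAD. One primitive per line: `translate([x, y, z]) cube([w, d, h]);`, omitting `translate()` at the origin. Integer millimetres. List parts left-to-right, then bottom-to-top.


cube([100, 100, 1700]);
translate([100, 0, 300]) cube([150, 100, 100]);
translate([100, 0, 600]) cube([150, 100, 100]);
translate([100, 0, 900]) cube([150, 100, 100]);
translate([100, 0, 1200]) cube([150, 100, 100]);
translate([250, 0, 0]) cube([100, 100, 1700]);


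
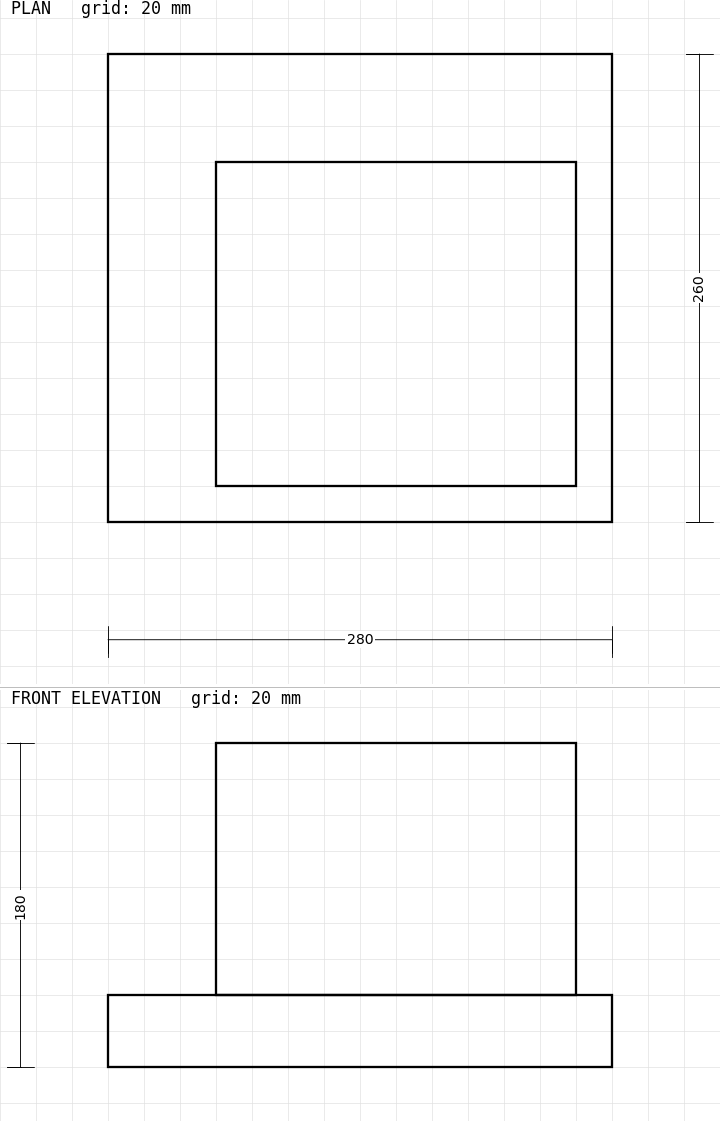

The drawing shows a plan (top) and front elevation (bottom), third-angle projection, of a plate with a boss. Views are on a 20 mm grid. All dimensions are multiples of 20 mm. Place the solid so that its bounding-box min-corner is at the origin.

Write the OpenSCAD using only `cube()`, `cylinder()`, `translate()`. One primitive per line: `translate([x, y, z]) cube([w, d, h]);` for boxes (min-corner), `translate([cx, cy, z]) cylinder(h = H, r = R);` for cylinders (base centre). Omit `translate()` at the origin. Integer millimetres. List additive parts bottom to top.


cube([280, 260, 40]);
translate([60, 20, 40]) cube([200, 180, 140]);
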